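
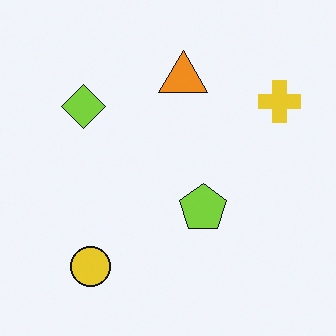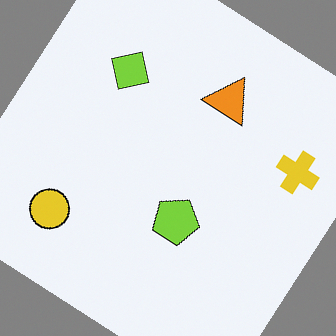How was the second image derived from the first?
It was rotated clockwise by a large amount — several tens of degrees.

Every shape is tilted by the same angle and the image corners show triangular fill wedges — a whole-image rotation by a non-right angle.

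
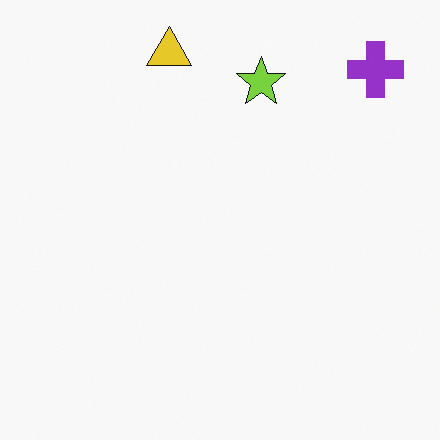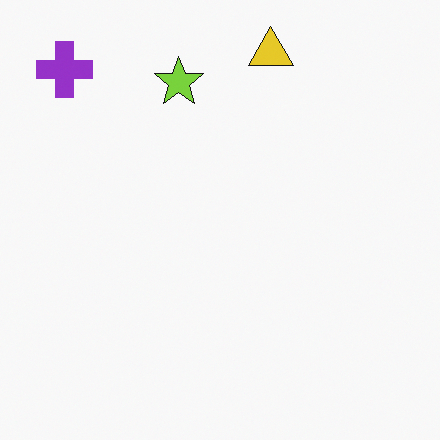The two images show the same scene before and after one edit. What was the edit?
This is the original image flipped horizontally (left ↔ right).

The purple cross is in the top-right of the first image and the top-left of the second — shapes on opposite sides of the vertical midline have swapped in a mirror flip.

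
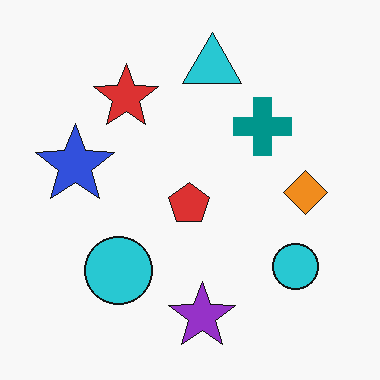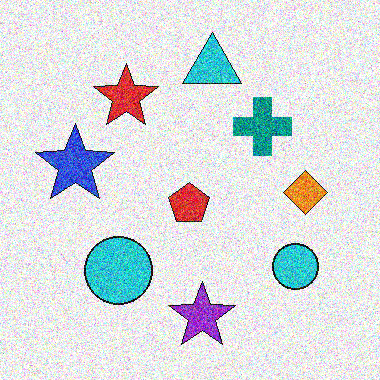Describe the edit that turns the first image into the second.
The second image is the first degraded with heavy additive noise.

Random speckle covers the whole image, including the flat background.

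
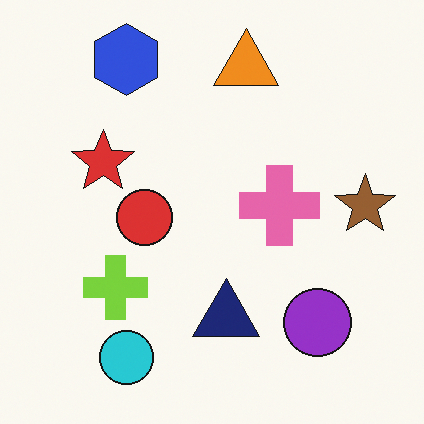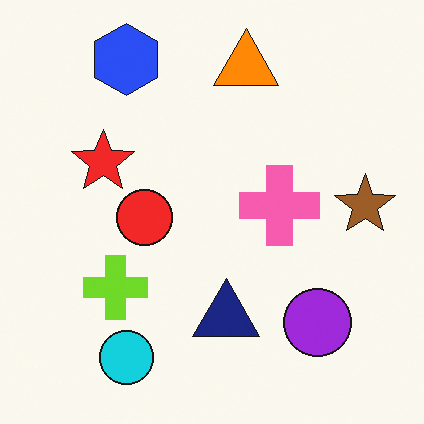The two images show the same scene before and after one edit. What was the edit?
It was slightly oversaturated.

All colors are more vivid — a global saturation change.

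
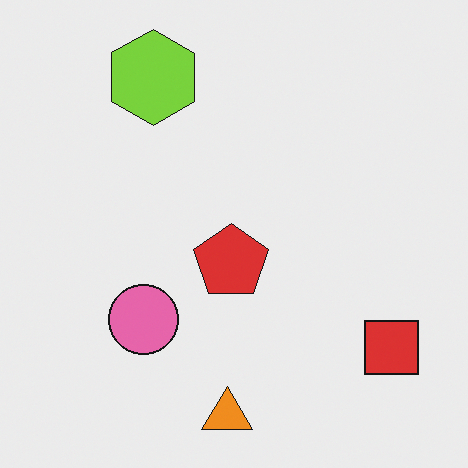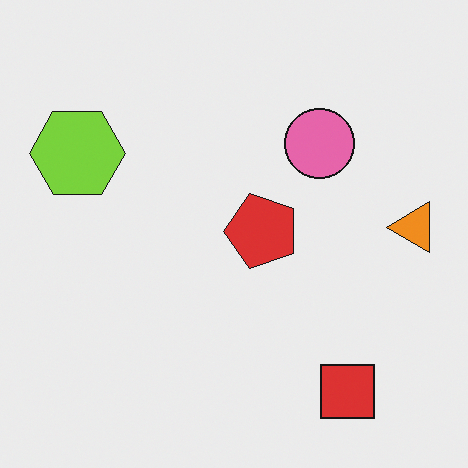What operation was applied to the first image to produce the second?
This is the original image transposed (reflected across the top-left ↔ bottom-right diagonal).

Shapes have swapped their row and column positions — what was in the top-right is now in the bottom-left — a diagonal reflection.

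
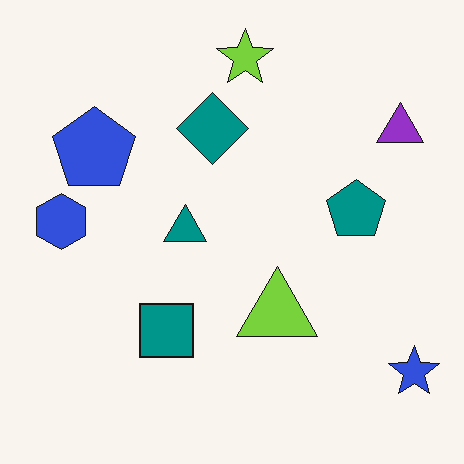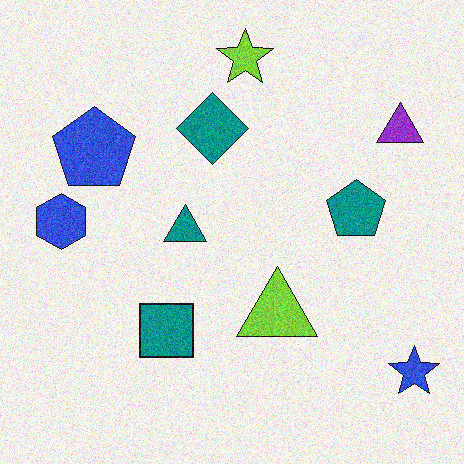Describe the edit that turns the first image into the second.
It was degraded with visible gaussian noise.

Random speckle covers the whole image, including the flat background.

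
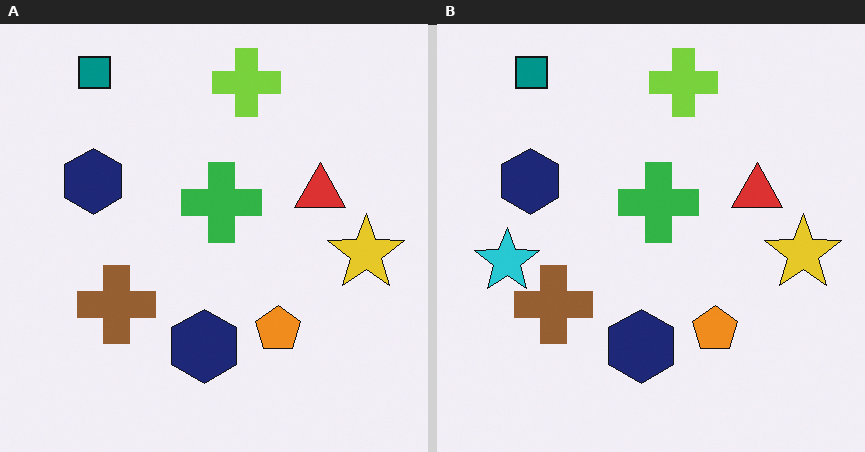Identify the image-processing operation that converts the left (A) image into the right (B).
The right (B) image is the left (A) overlaid with an additional cyan star.

A cyan star appears in the right (B) image that is absent from the left (A).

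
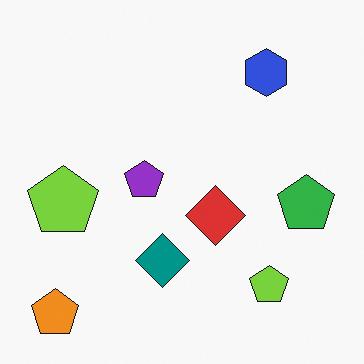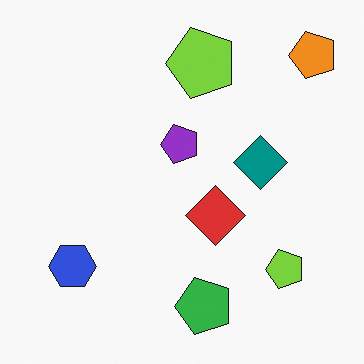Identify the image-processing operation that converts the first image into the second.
It was transposed (reflected across the top-left ↔ bottom-right diagonal).

Shapes have swapped their row and column positions — what was in the top-right is now in the bottom-left — a diagonal reflection.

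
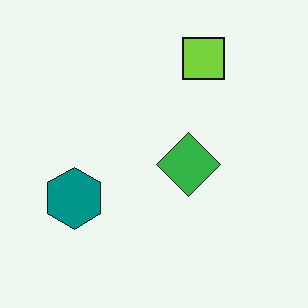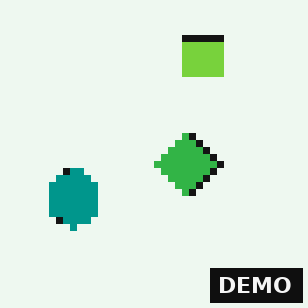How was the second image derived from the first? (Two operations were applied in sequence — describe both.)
It was moderately pixelated, then watermarked with the text "DEMO" in the lower-right corner.

Shapes are reduced to large square blocks; fine edges and outlines are lost — a downscale-then-upscale (mosaic) effect. A dark label reading "DEMO" appears in the lower-right corner.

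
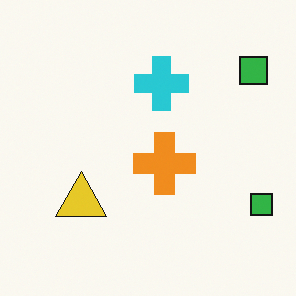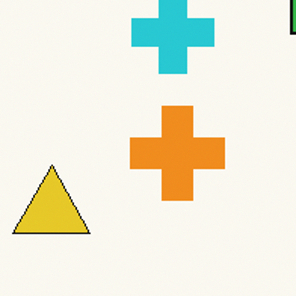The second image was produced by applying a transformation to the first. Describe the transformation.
The second image is the first cropped slightly and scaled back up.

The visible shapes are larger and the field of view is narrower; shapes near the original edges may be partly or wholly outside the frame — a crop-and-rescale.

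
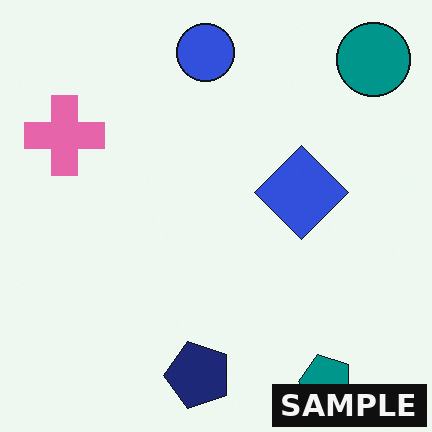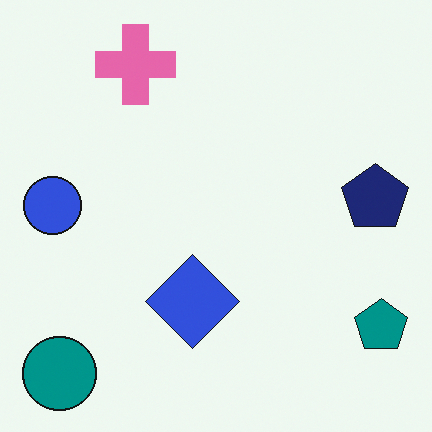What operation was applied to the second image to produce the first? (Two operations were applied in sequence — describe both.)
This is the original image transposed (reflected across the top-left ↔ bottom-right diagonal), then watermarked with the text "SAMPLE" in the lower-right corner.

Shapes have swapped their row and column positions — what was in the top-right is now in the bottom-left — a diagonal reflection. A dark label reading "SAMPLE" appears in the lower-right corner.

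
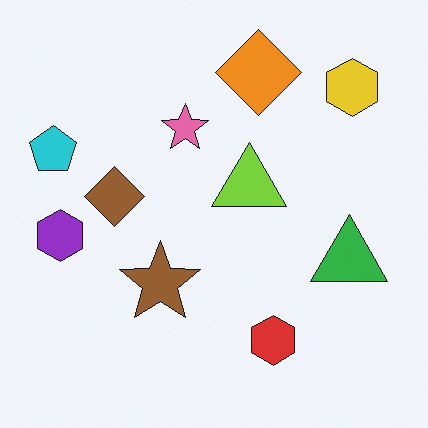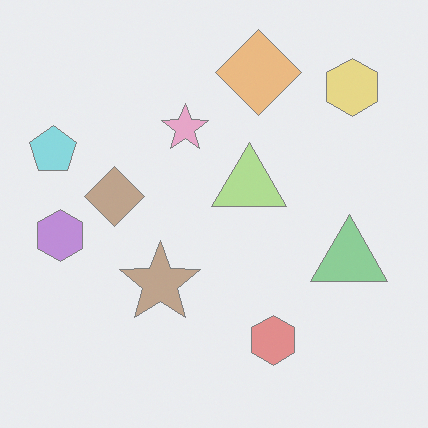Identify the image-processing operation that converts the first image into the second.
Given much lower contrast.

Tones are pushed toward mid-grey across the whole image — a global contrast change.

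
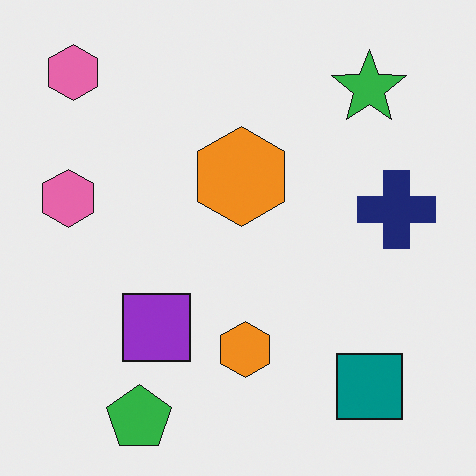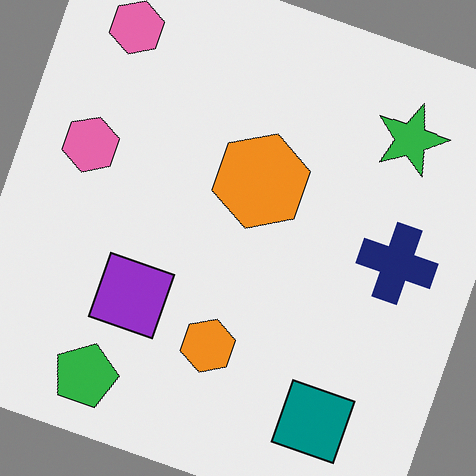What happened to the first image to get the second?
The image was rotated clockwise by a moderate amount.

Every shape is tilted by the same angle and the image corners show triangular fill wedges — a whole-image rotation by a non-right angle.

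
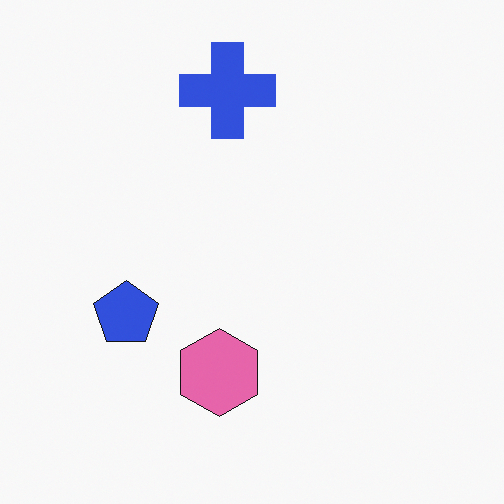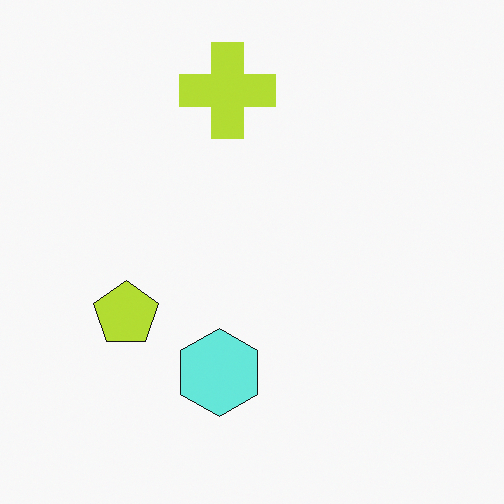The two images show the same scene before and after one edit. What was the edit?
The transformation is: hue-shifted through roughly half the color wheel.

Every shape's color has rotated by the same amount around the hue wheel — a uniform hue shift.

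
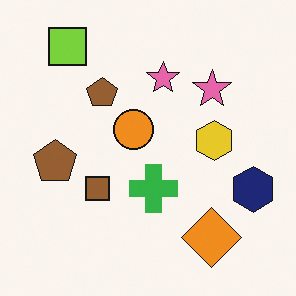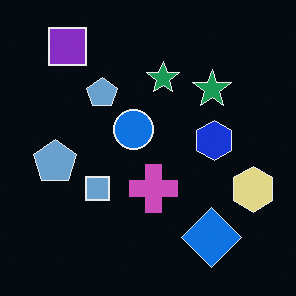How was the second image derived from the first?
The second image is the first color-inverted (negative).

The light background has become dark and every shape's color is its complement — a photographic negative.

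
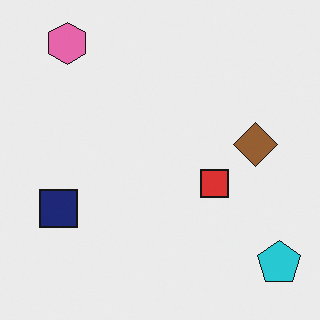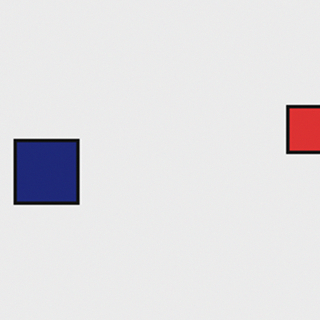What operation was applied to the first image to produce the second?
The image was cropped tightly and scaled back up.

The visible shapes are larger and the field of view is narrower; shapes near the original edges may be partly or wholly outside the frame — a crop-and-rescale.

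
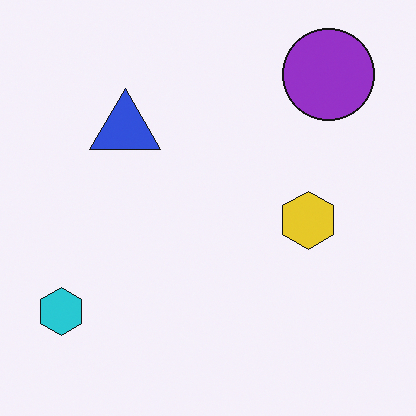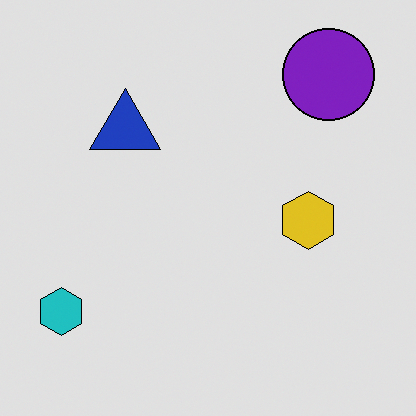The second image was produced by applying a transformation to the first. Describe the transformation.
The image was moderately posterized.

Each flat color has snapped to a coarser quantized level — most visibly, the near-white background has dropped to a flat grey.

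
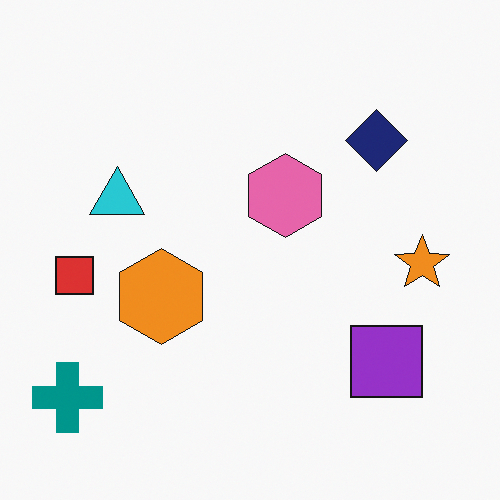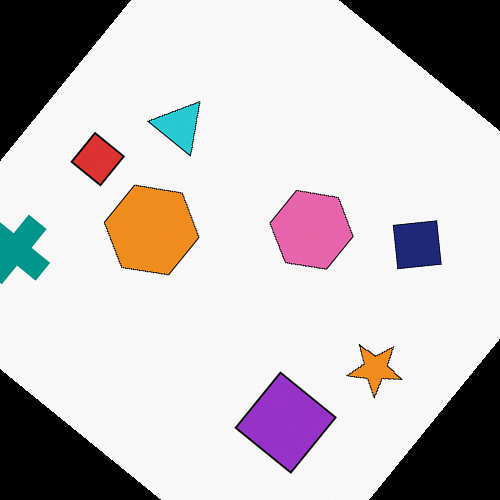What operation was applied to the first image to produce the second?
It was rotated clockwise by a large amount — several tens of degrees.

Every shape is tilted by the same angle and the image corners show triangular fill wedges — a whole-image rotation by a non-right angle.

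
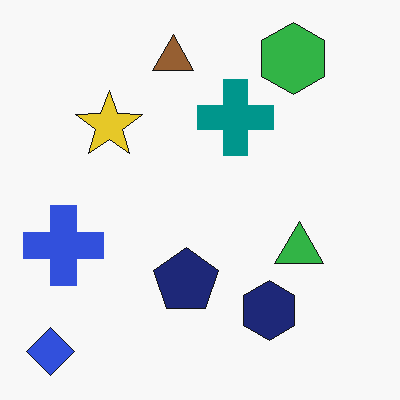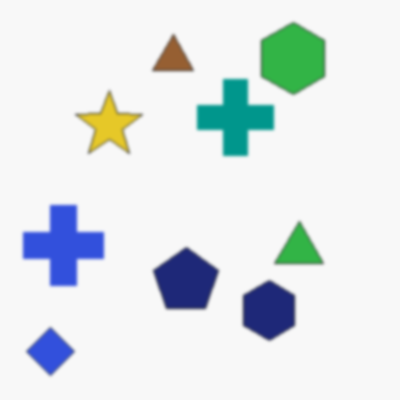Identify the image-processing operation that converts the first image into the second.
The transformation is: lightly blurred.

Shape edges and outlines are uniformly softened across the whole image.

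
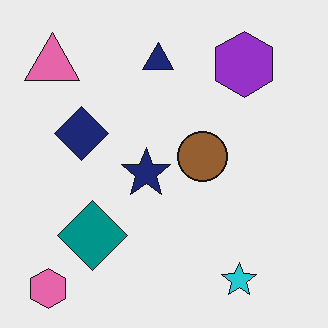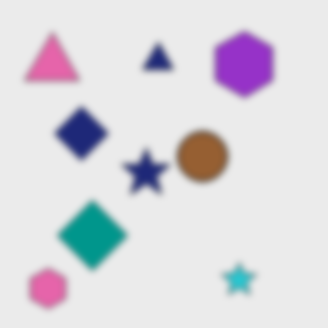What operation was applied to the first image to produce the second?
The transformation is: moderately blurred.

Shape edges and outlines are uniformly softened across the whole image.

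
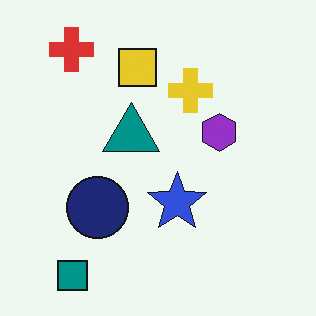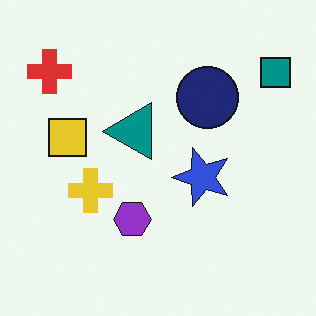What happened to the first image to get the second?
This is the original image transposed (reflected across the top-left ↔ bottom-right diagonal).

Shapes have swapped their row and column positions — what was in the top-right is now in the bottom-left — a diagonal reflection.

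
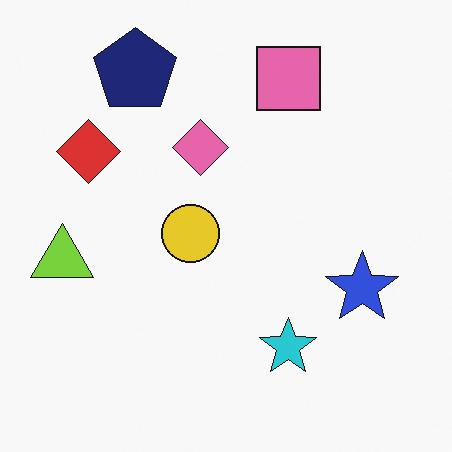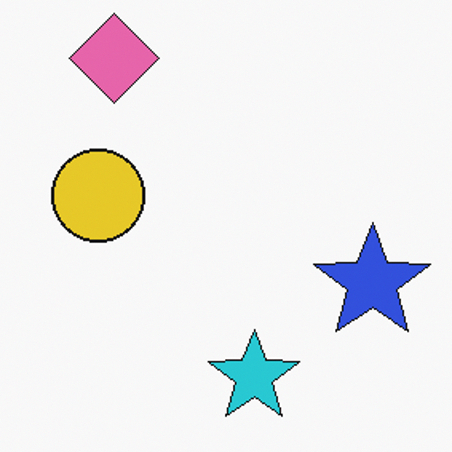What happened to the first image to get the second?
The transformation is: cropped slightly and scaled back up.

The visible shapes are larger and the field of view is narrower; shapes near the original edges may be partly or wholly outside the frame — a crop-and-rescale.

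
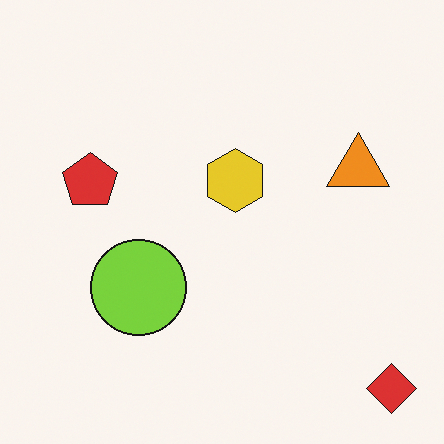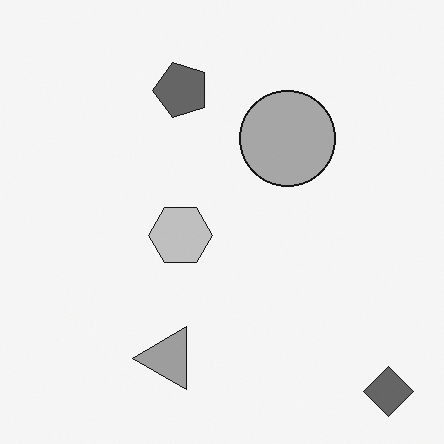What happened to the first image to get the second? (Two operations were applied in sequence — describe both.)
The transformation is: converted to grayscale, then transposed (reflected across the top-left ↔ bottom-right diagonal).

All color is removed — every shape is now a shade of grey. Shapes have swapped their row and column positions — what was in the top-right is now in the bottom-left — a diagonal reflection.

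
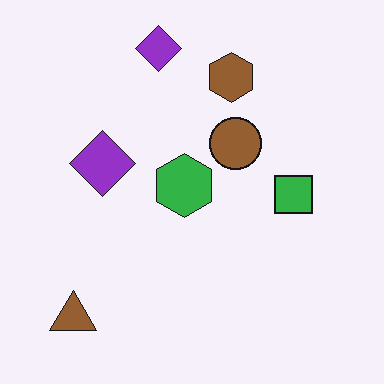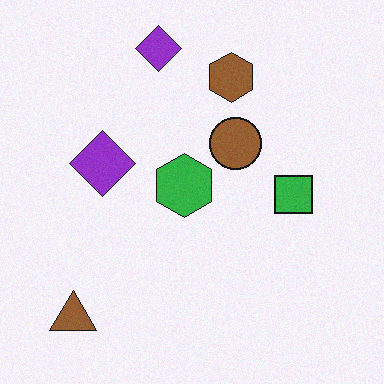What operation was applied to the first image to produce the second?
This is the original image degraded with a light layer of grain.

Random speckle covers the whole image, including the flat background.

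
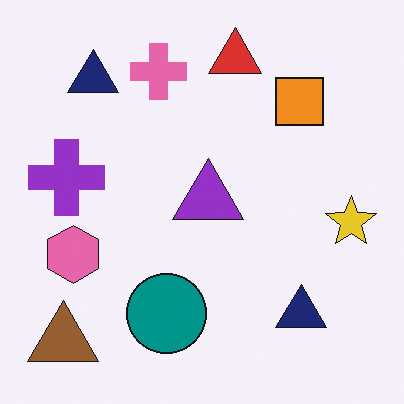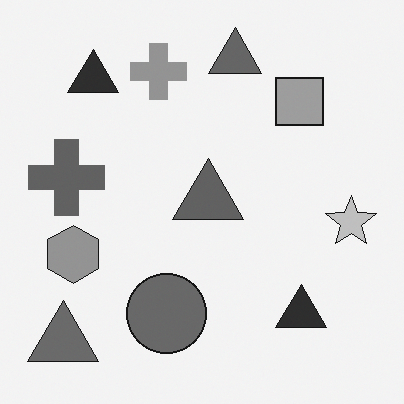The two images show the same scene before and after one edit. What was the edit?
This is the original image converted to grayscale.

All color is removed — every shape is now a shade of grey.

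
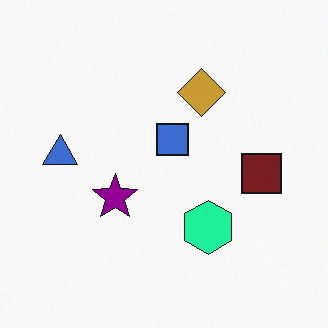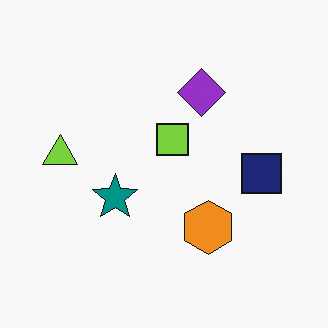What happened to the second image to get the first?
It was hue-shifted by a moderate amount.

Every shape's color has rotated by the same amount around the hue wheel — a uniform hue shift.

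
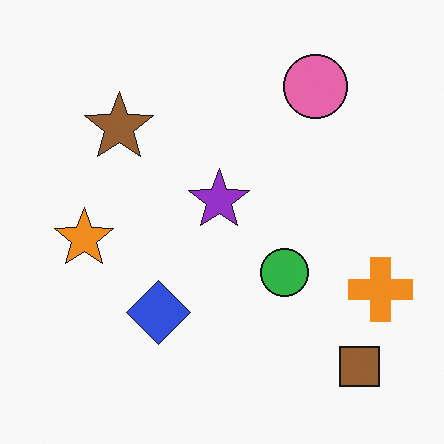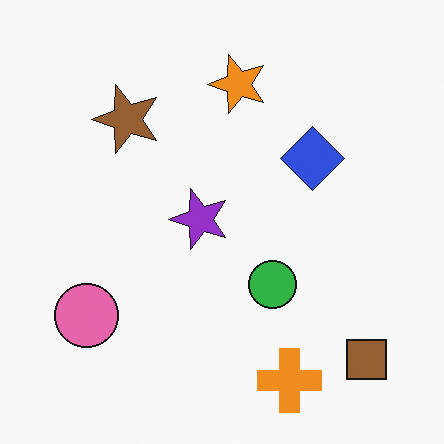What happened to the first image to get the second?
The transformation is: transposed (reflected across the top-left ↔ bottom-right diagonal).

Shapes have swapped their row and column positions — what was in the top-right is now in the bottom-left — a diagonal reflection.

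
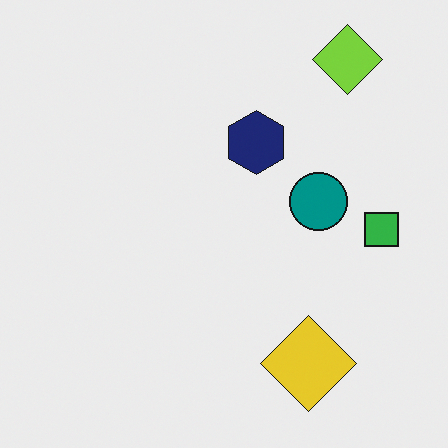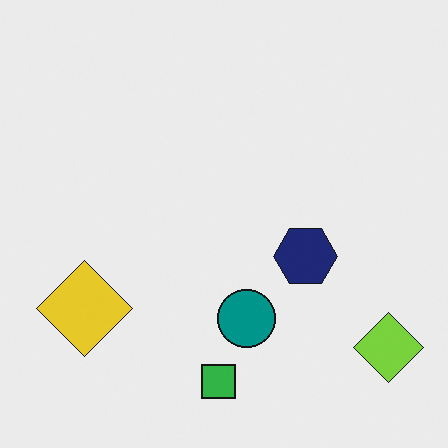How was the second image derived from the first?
Rotated 90° clockwise.

The lime diamond sits in the top-right of the first image and the bottom-right of the second — consistent with a whole-image 90° clockwise rotation.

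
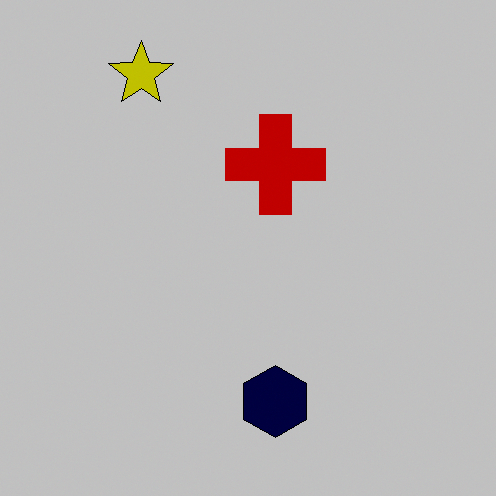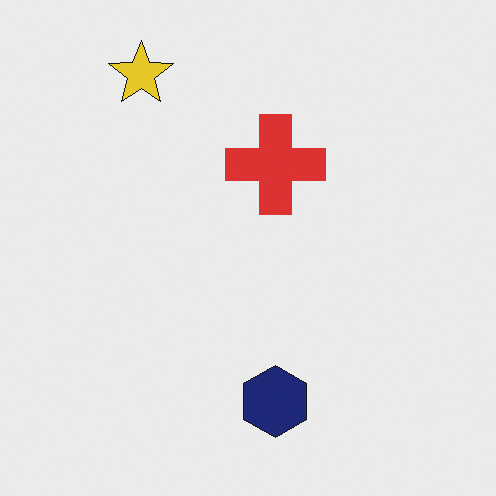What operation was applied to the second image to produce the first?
It was aggressively posterized.

Each flat color has snapped to a coarser quantized level — most visibly, the near-white background has dropped to a flat grey.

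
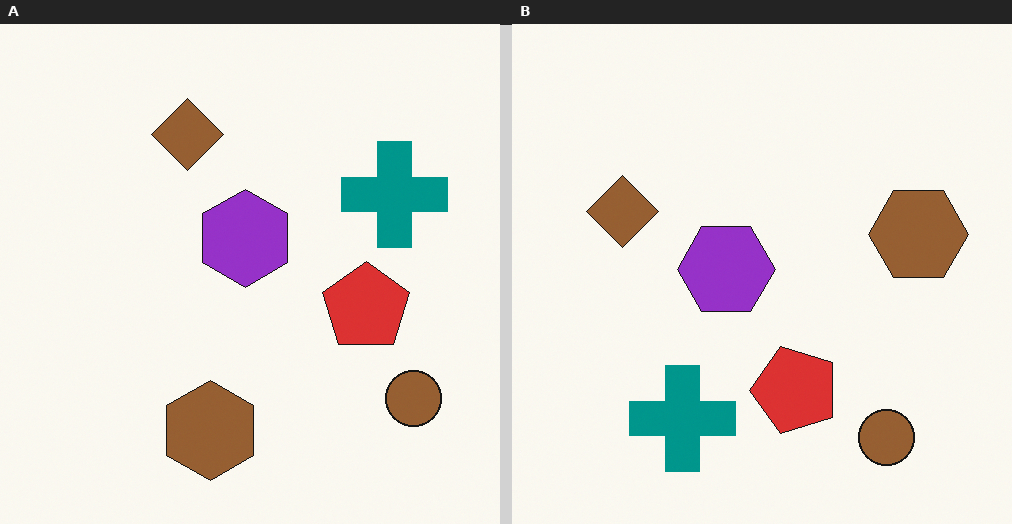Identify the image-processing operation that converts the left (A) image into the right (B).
This is the original image transposed (reflected across the top-left ↔ bottom-right diagonal).

Shapes have swapped their row and column positions — what was in the top-right is now in the bottom-left — a diagonal reflection.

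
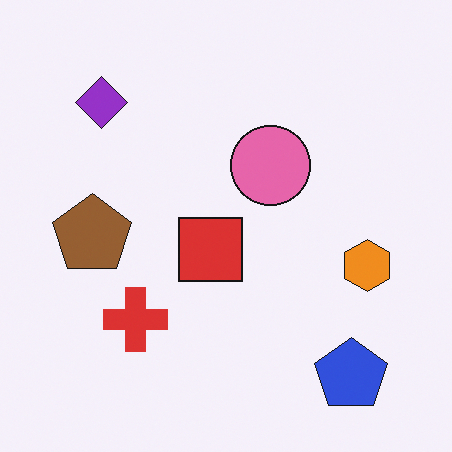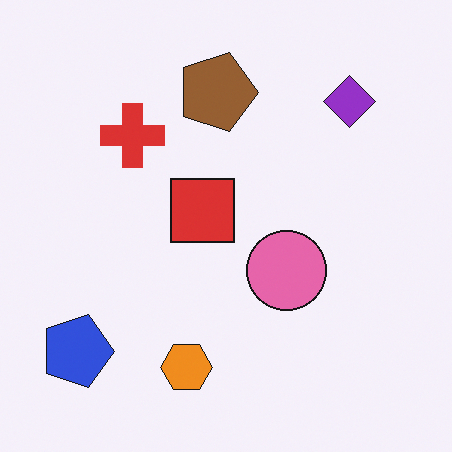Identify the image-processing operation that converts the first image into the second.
The image was rotated 90° clockwise.

The blue pentagon sits in the bottom-right of the first image and the bottom-left of the second — consistent with a whole-image 90° clockwise rotation.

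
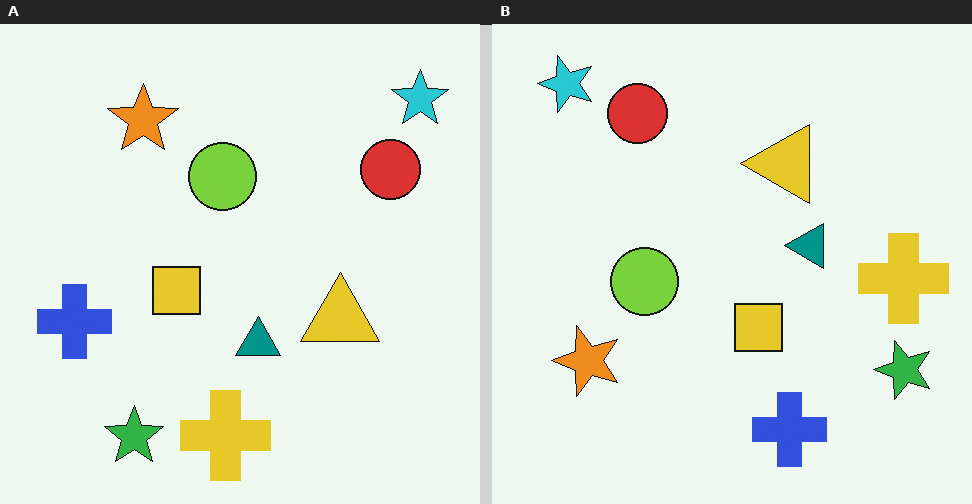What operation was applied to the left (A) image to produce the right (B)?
Rotated 90° counter-clockwise.

The cyan star sits in the top-right of the left (A) image and the top-left of the right (B) — consistent with a whole-image 90° counter-clockwise rotation.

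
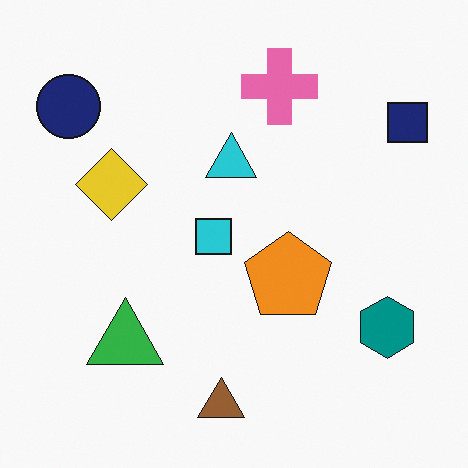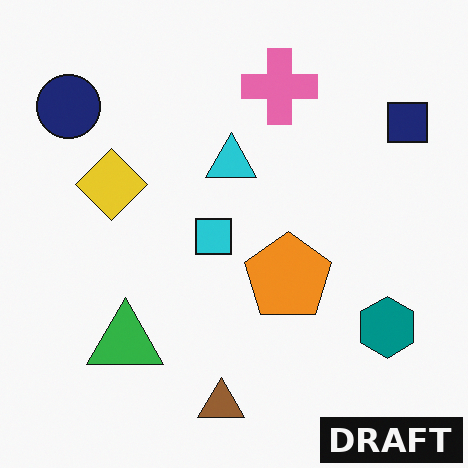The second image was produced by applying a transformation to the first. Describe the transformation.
The second image is the first watermarked with the text "DRAFT" in the lower-right corner.

A dark label reading "DRAFT" appears in the lower-right corner.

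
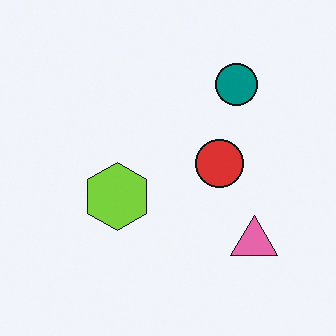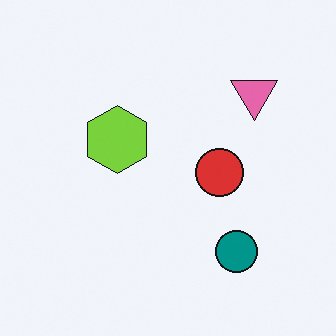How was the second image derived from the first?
The image was flipped vertically (top ↔ bottom).

The teal circle is in the top-right of the first image and the bottom-right of the second — shapes on opposite sides of the horizontal midline have swapped in a mirror flip.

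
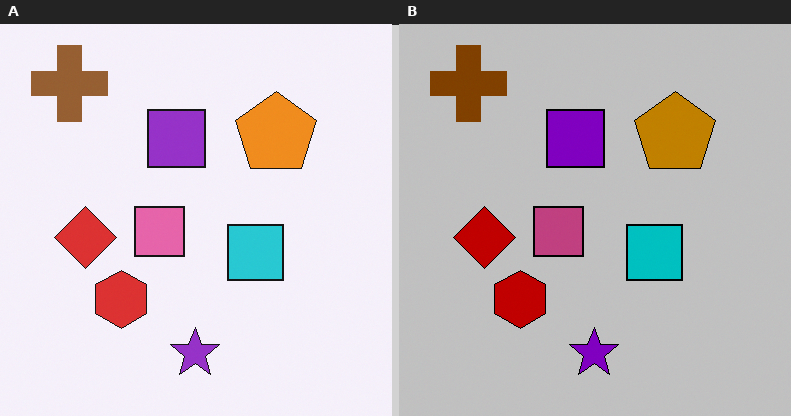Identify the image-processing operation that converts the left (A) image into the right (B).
The image was heavily posterized to just a handful of flat colors.

Each flat color has snapped to a coarser quantized level — most visibly, the near-white background has dropped to a flat grey.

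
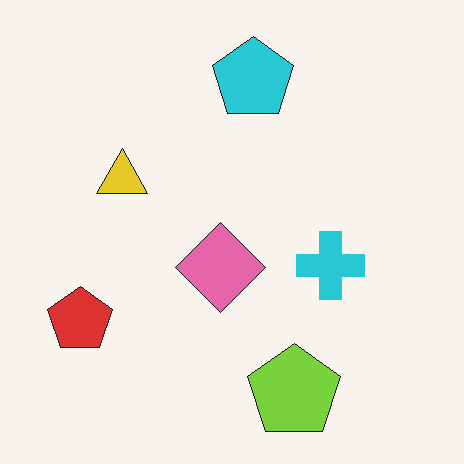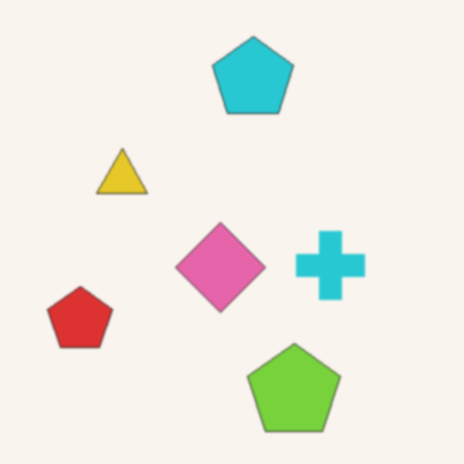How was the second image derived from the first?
The transformation is: lightly blurred.

Shape edges and outlines are uniformly softened across the whole image.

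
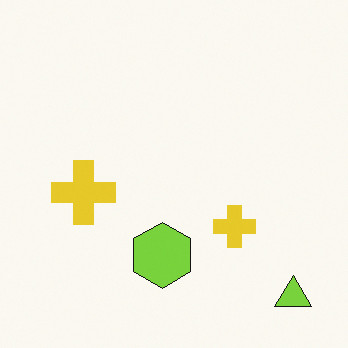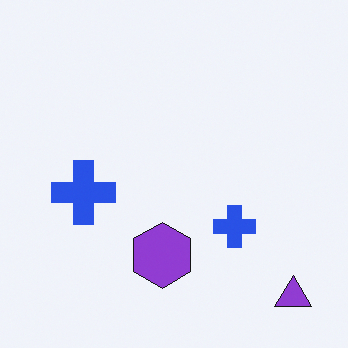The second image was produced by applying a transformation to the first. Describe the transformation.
The transformation is: hue-shifted by a large amount.

Every shape's color has rotated by the same amount around the hue wheel — a uniform hue shift.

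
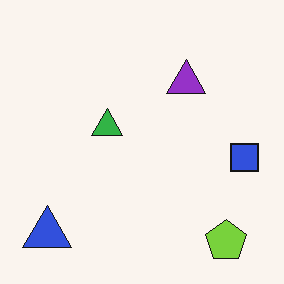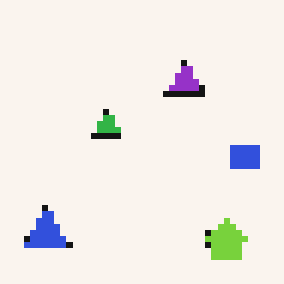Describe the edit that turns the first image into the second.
The second image is the first pixelated into visible square blocks.

Shapes are reduced to large square blocks; fine edges and outlines are lost — a downscale-then-upscale (mosaic) effect.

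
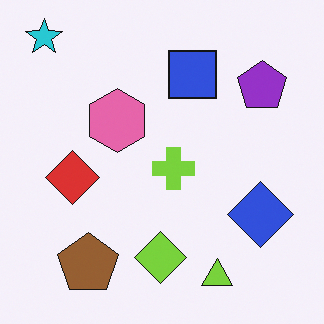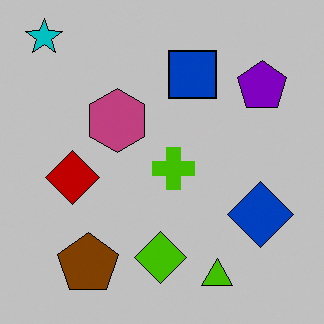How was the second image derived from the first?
It was aggressively posterized.

Each flat color has snapped to a coarser quantized level — most visibly, the near-white background has dropped to a flat grey.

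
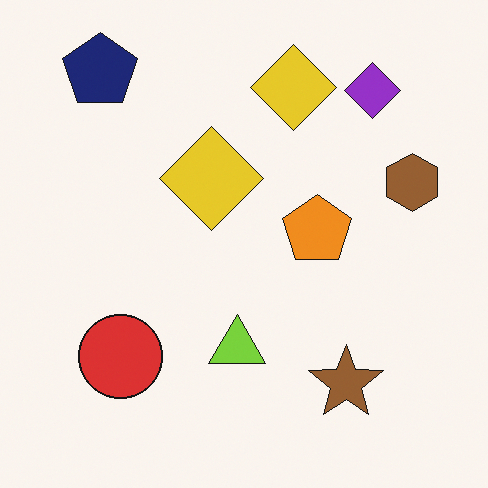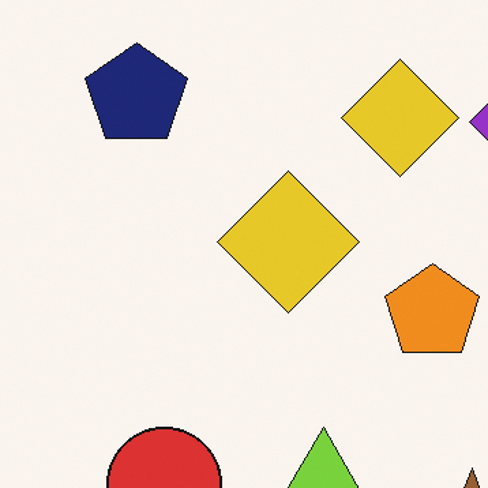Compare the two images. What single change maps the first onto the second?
Cropped slightly and scaled back up.

The visible shapes are larger and the field of view is narrower; shapes near the original edges may be partly or wholly outside the frame — a crop-and-rescale.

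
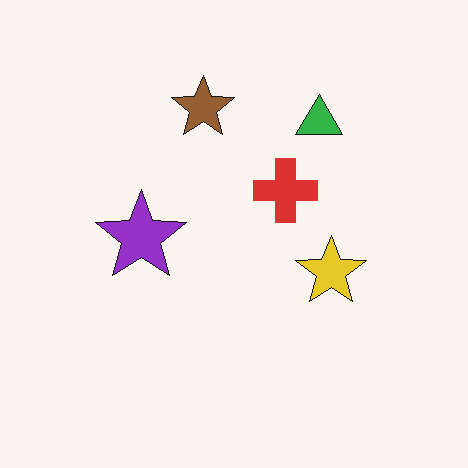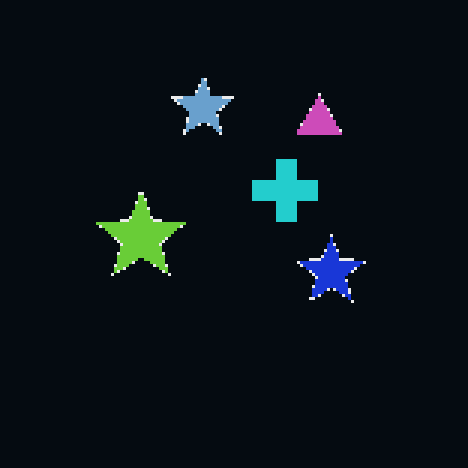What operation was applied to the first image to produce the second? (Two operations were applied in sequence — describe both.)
The second image is the first color-inverted (negative), then lightly pixelated (a mild mosaic effect).

The light background has become dark and every shape's color is its complement — a photographic negative. Shapes are reduced to large square blocks; fine edges and outlines are lost — a downscale-then-upscale (mosaic) effect.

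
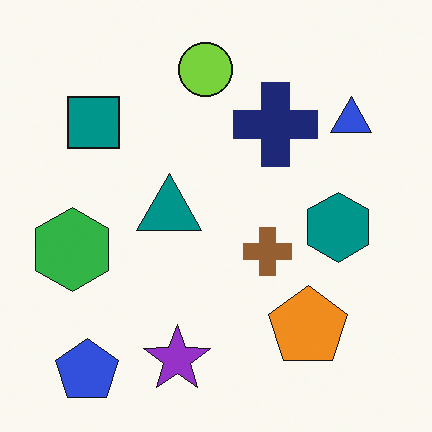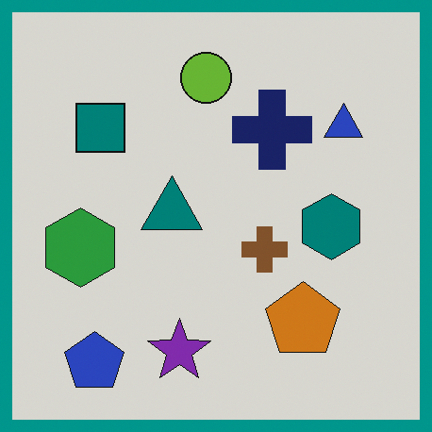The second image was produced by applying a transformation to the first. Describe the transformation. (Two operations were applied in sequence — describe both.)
It was slightly darkened, then framed with a teal border.

Every pixel — background and shapes alike — is uniformly darkened. A solid teal frame runs around the edge of the second image, with the content slightly shrunk inside it.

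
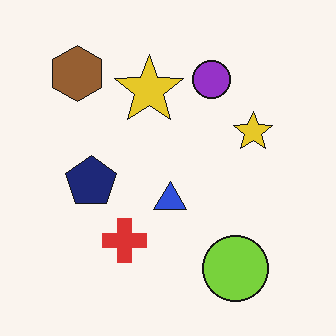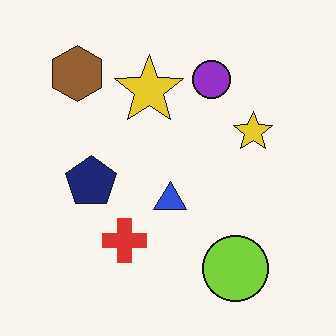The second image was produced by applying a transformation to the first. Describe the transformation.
The image was given moderate JPEG compression.

Blocky 8×8 compression artifacts appear around shape edges and the flat background shows ringing — characteristic JPEG degradation.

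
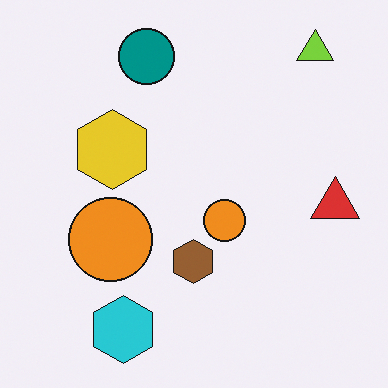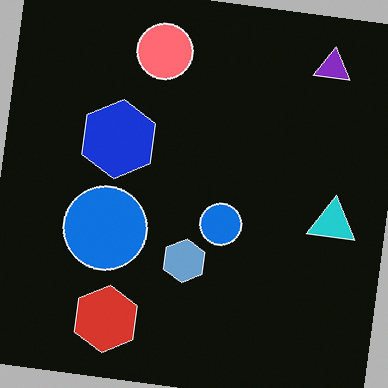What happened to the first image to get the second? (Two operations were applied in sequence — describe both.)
The transformation is: color-inverted (negative), then rotated clockwise by a slight angle.

The light background has become dark and every shape's color is its complement — a photographic negative. Every shape is tilted by the same angle and the image corners show triangular fill wedges — a whole-image rotation by a non-right angle.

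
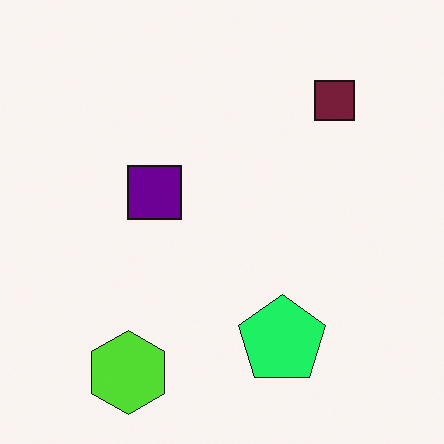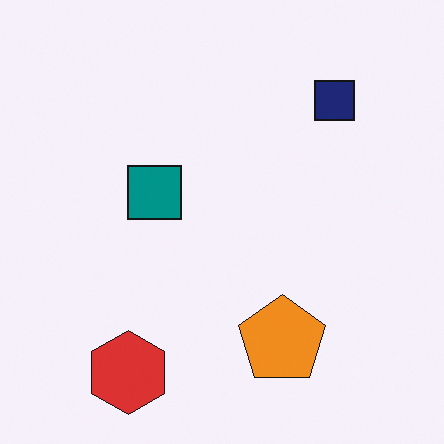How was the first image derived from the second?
The transformation is: hue-shifted noticeably.

Every shape's color has rotated by the same amount around the hue wheel — a uniform hue shift.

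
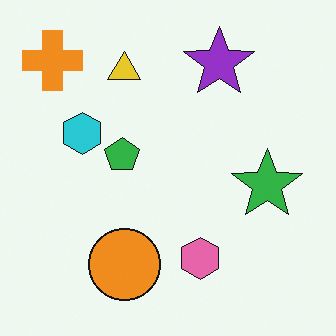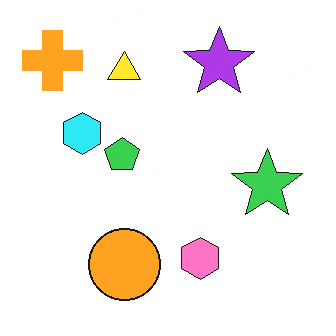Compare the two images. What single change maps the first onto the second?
This is the original image slightly brightened.

Every pixel — background and shapes alike — is uniformly brightened.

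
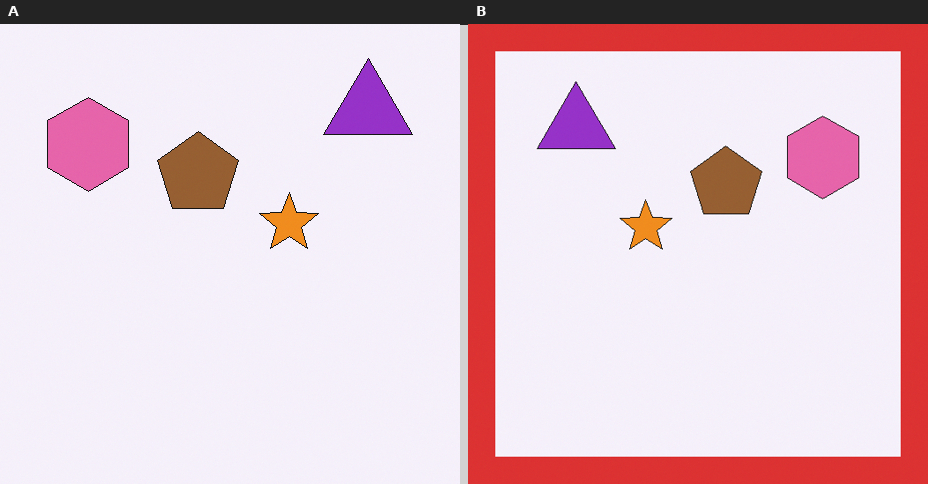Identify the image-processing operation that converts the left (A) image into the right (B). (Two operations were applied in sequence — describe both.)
The right (B) image is the left (A) flipped horizontally (left ↔ right), then framed with a red border.

The pink hexagon is in the top-left of the left (A) image and the top-right of the right (B) — shapes on opposite sides of the vertical midline have swapped in a mirror flip. A solid red frame runs around the edge of the right (B) image, with the content slightly shrunk inside it.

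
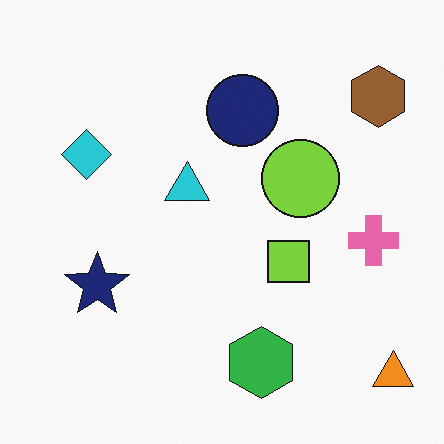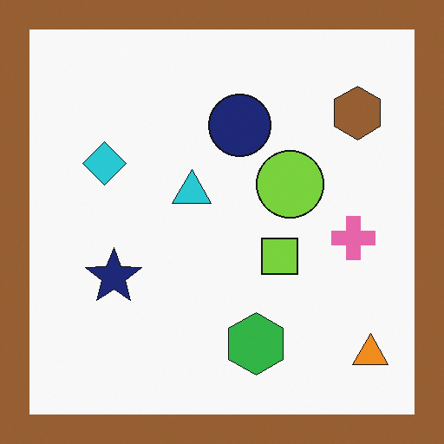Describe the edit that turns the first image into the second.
It was framed with a brown border.

A solid brown frame runs around the edge of the second image, with the content slightly shrunk inside it.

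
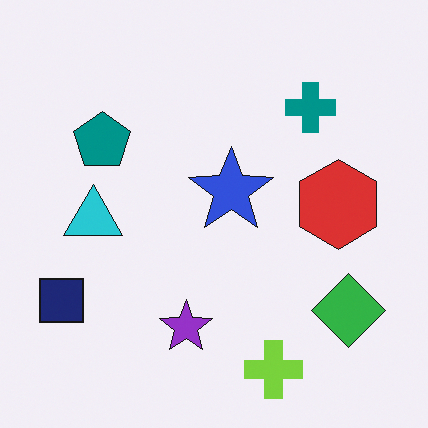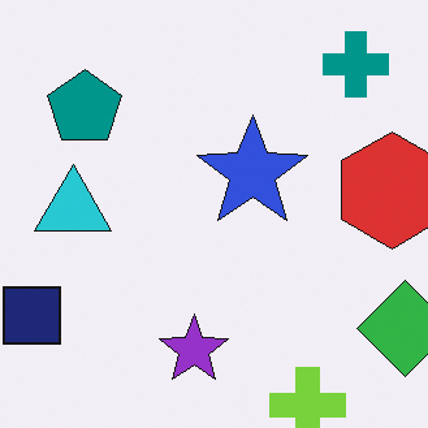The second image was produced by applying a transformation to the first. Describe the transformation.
This is the original image cropped to a modestly smaller region and rescaled.

The visible shapes are larger and the field of view is narrower; shapes near the original edges may be partly or wholly outside the frame — a crop-and-rescale.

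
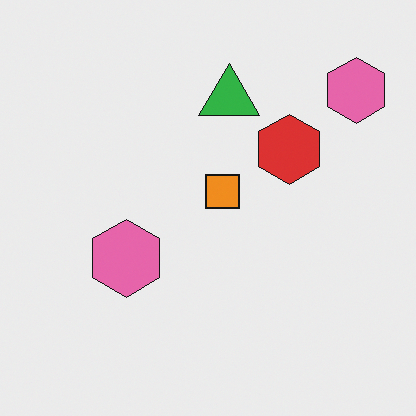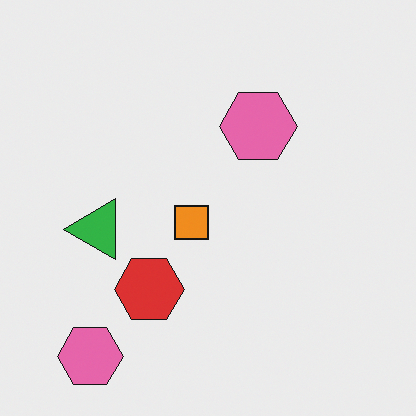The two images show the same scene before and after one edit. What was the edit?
Transposed (reflected across the top-left ↔ bottom-right diagonal).

Shapes have swapped their row and column positions — what was in the top-right is now in the bottom-left — a diagonal reflection.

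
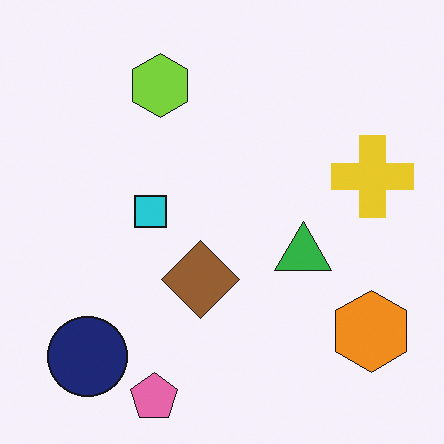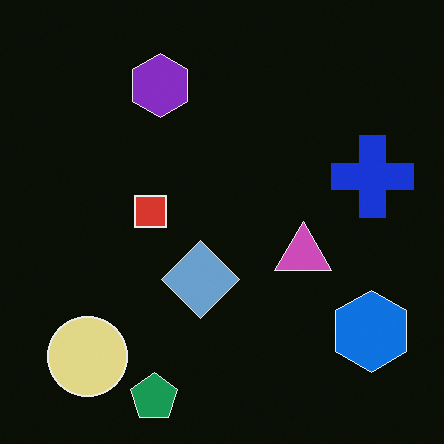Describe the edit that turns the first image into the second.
The image was color-inverted (negative).

The light background has become dark and every shape's color is its complement — a photographic negative.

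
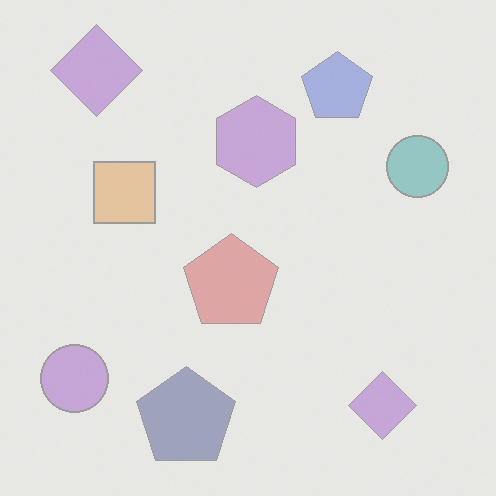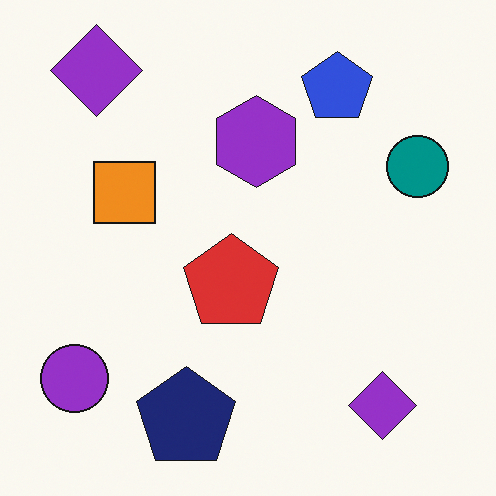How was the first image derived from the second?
The image was washed out (contrast reduced).

Tones are pushed toward mid-grey across the whole image — a global contrast change.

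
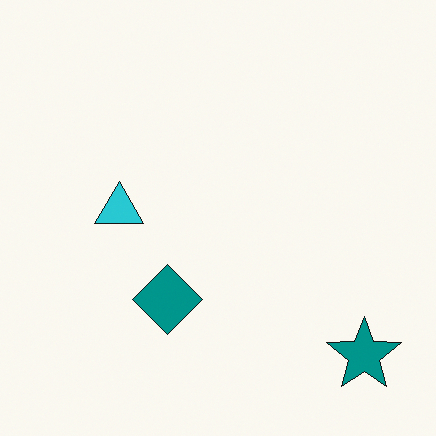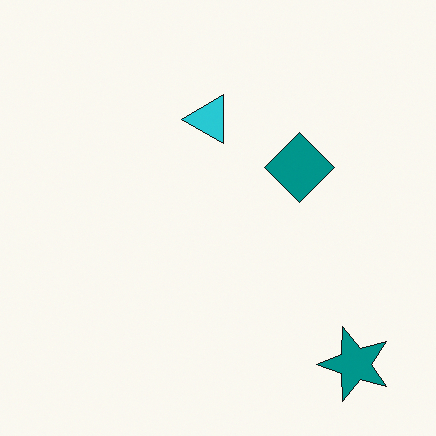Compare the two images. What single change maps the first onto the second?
Transposed (reflected across the top-left ↔ bottom-right diagonal).

Shapes have swapped their row and column positions — what was in the top-right is now in the bottom-left — a diagonal reflection.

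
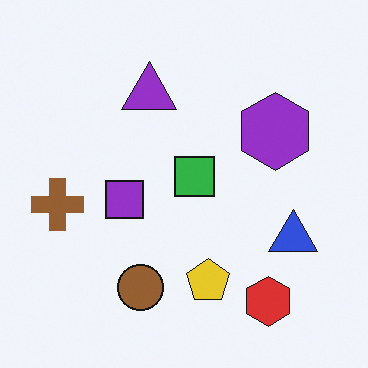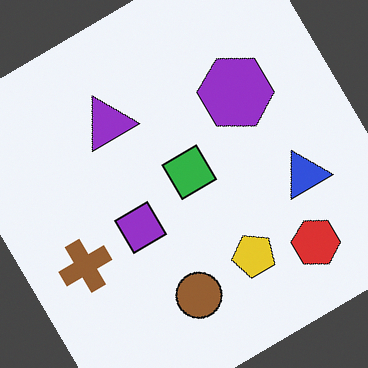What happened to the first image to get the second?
This is the original image rotated counter-clockwise by a large amount — several tens of degrees.

Every shape is tilted by the same angle and the image corners show triangular fill wedges — a whole-image rotation by a non-right angle.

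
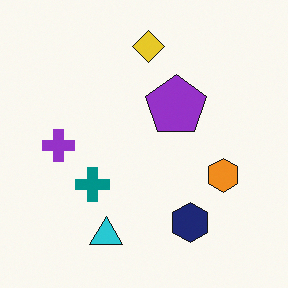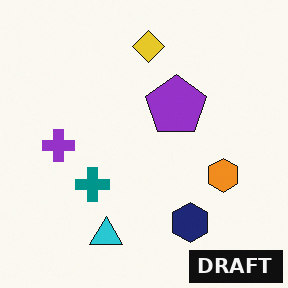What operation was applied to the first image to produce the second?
This is the original image watermarked with the text "DRAFT" in the lower-right corner.

A dark label reading "DRAFT" appears in the lower-right corner.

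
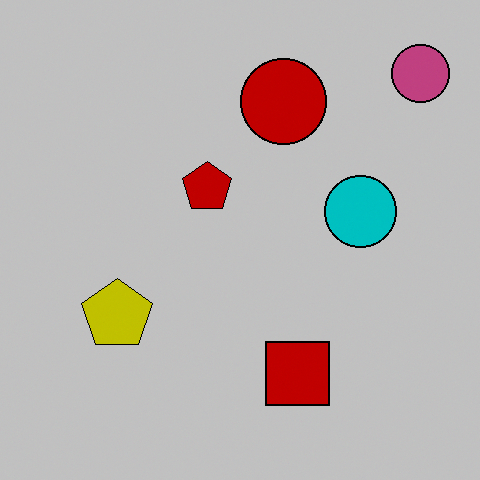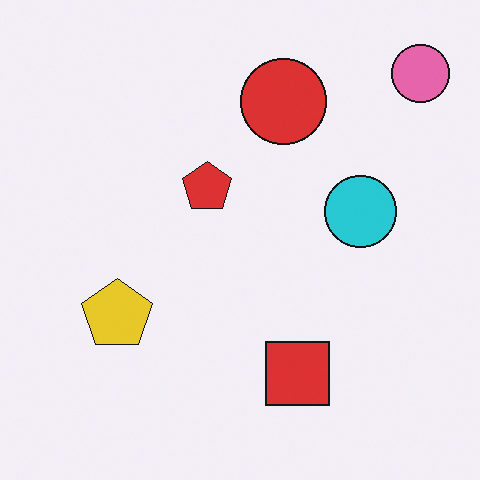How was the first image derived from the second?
Aggressively posterized.

Each flat color has snapped to a coarser quantized level — most visibly, the near-white background has dropped to a flat grey.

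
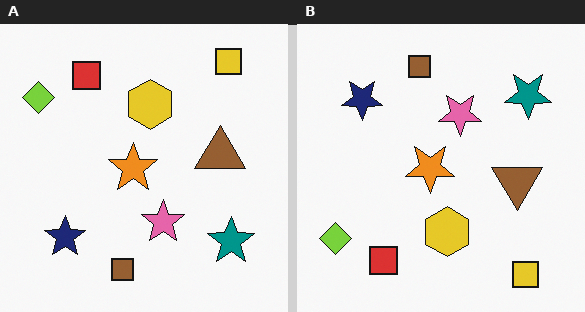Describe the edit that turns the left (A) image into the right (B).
Flipped vertically (top ↔ bottom).

The yellow square is in the top-right of the left (A) image and the bottom-right of the right (B) — shapes on opposite sides of the horizontal midline have swapped in a mirror flip.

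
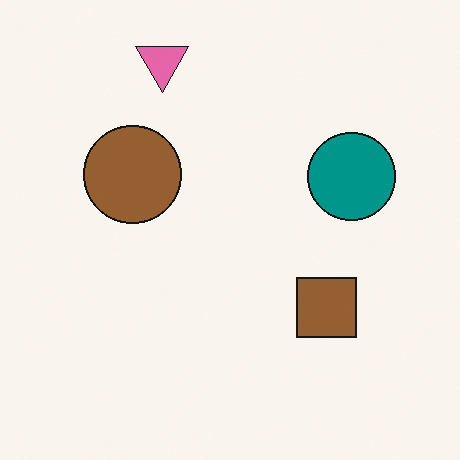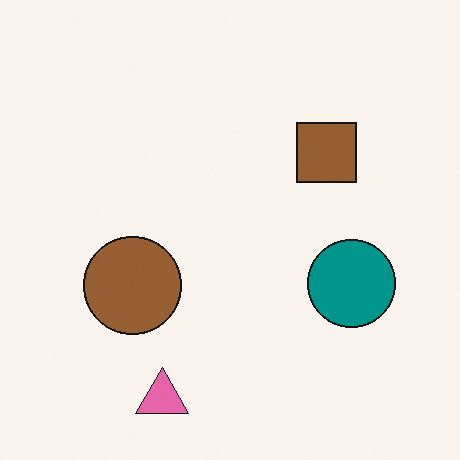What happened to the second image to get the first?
Flipped vertically (top ↔ bottom).

The pink triangle is in the bottom of the second image and the top of the first — shapes on opposite sides of the horizontal midline have swapped in a mirror flip.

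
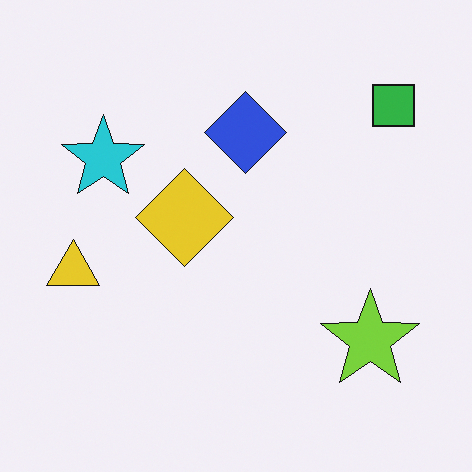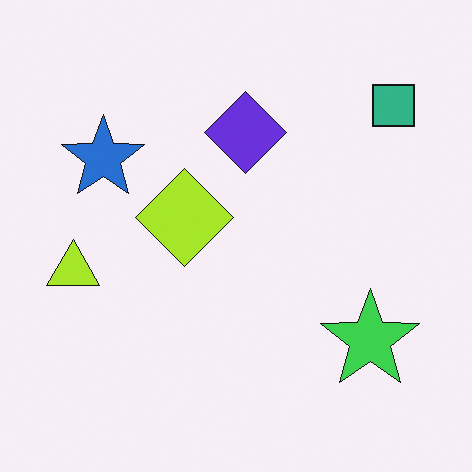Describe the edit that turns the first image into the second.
This is the original image hue-shifted slightly.

Every shape's color has rotated by the same amount around the hue wheel — a uniform hue shift.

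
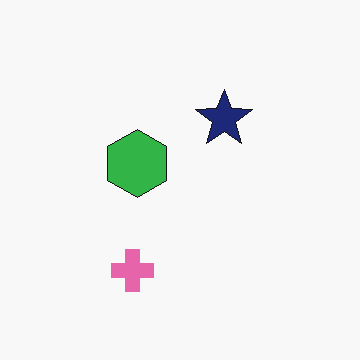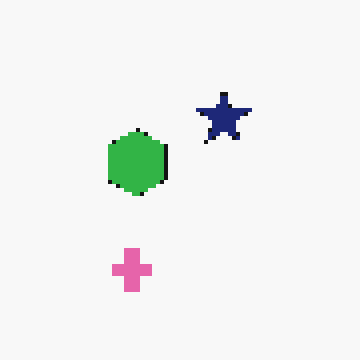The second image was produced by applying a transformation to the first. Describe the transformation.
The image was lightly pixelated (a mild mosaic effect).

Shapes are reduced to large square blocks; fine edges and outlines are lost — a downscale-then-upscale (mosaic) effect.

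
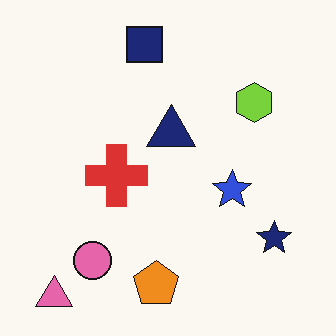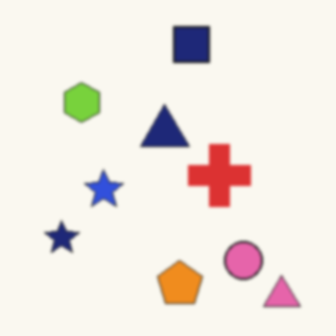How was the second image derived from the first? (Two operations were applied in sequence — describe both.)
Slightly softened, then flipped horizontally (left ↔ right).

Shape edges and outlines are uniformly softened across the whole image. The pink triangle is in the bottom-left of the first image and the bottom-right of the second — shapes on opposite sides of the vertical midline have swapped in a mirror flip.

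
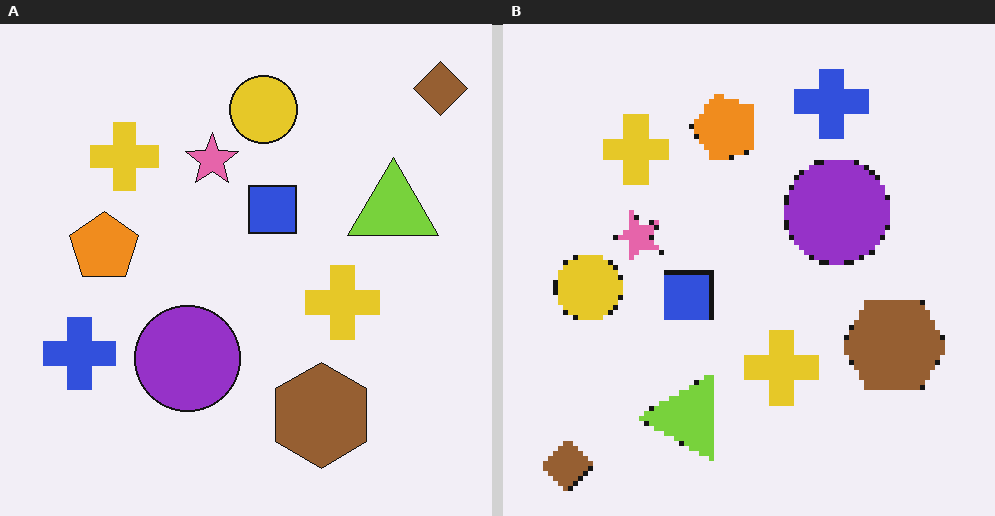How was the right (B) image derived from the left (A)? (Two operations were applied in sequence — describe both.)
The right (B) image is the left (A) transposed (reflected across the top-left ↔ bottom-right diagonal), then mildly pixelated.

Shapes have swapped their row and column positions — what was in the top-right is now in the bottom-left — a diagonal reflection. Shapes are reduced to large square blocks; fine edges and outlines are lost — a downscale-then-upscale (mosaic) effect.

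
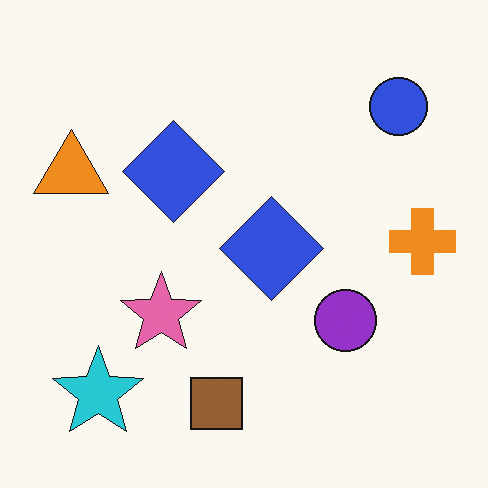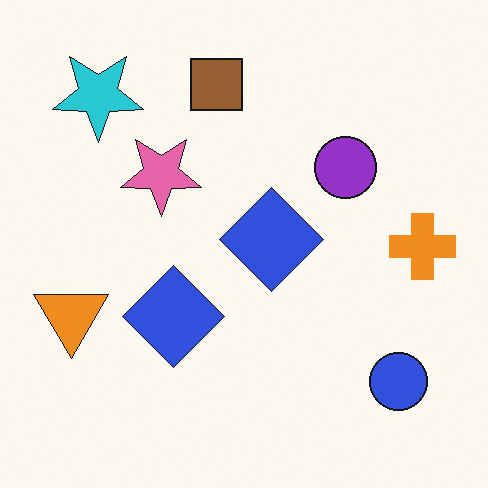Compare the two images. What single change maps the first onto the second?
The transformation is: flipped vertically (top ↔ bottom).

The brown square is in the bottom of the first image and the top of the second — shapes on opposite sides of the horizontal midline have swapped in a mirror flip.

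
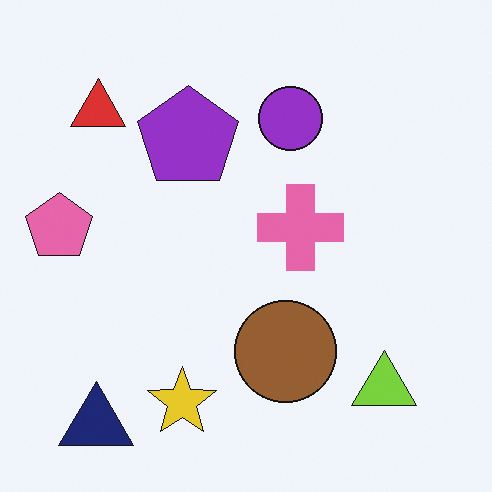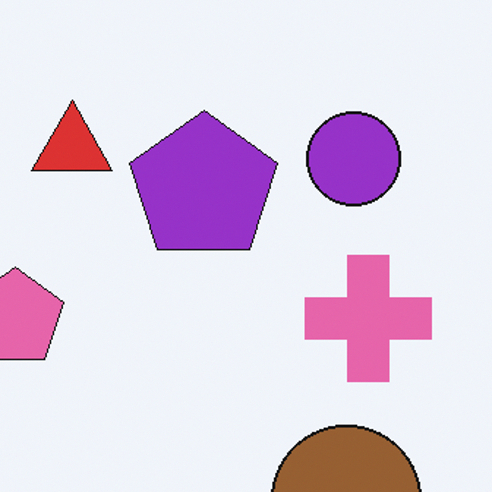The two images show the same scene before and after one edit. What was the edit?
The transformation is: cropped to a modestly smaller region and rescaled.

The visible shapes are larger and the field of view is narrower; shapes near the original edges may be partly or wholly outside the frame — a crop-and-rescale.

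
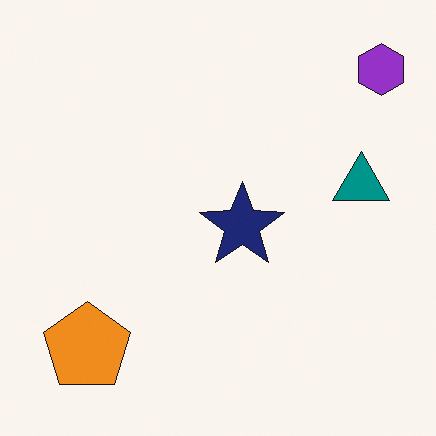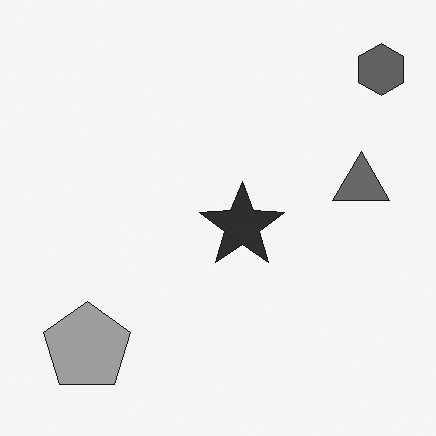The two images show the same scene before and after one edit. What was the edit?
The second image is the first converted to grayscale.

All color is removed — every shape is now a shade of grey.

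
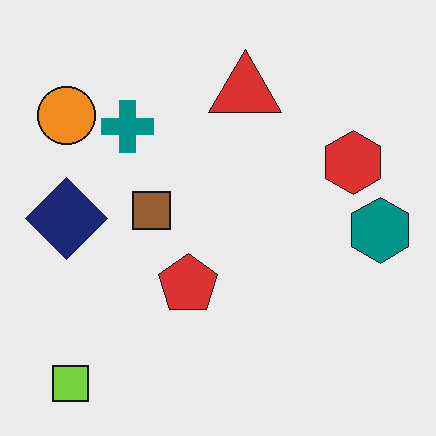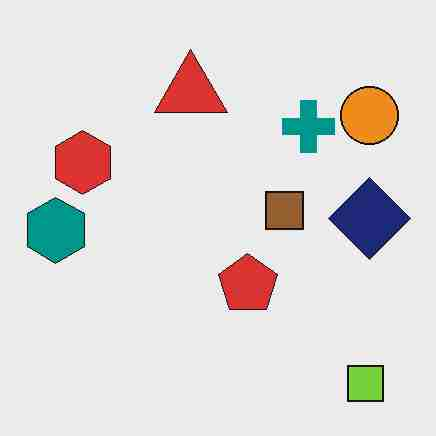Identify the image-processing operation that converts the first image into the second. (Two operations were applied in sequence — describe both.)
The second image is the first flipped horizontally (left ↔ right), then heavily JPEG-compressed with obvious blocking artifacts.

The teal hexagon is in the right of the first image and the left of the second — shapes on opposite sides of the vertical midline have swapped in a mirror flip. Blocky 8×8 compression artifacts appear around shape edges and the flat background shows ringing — characteristic JPEG degradation.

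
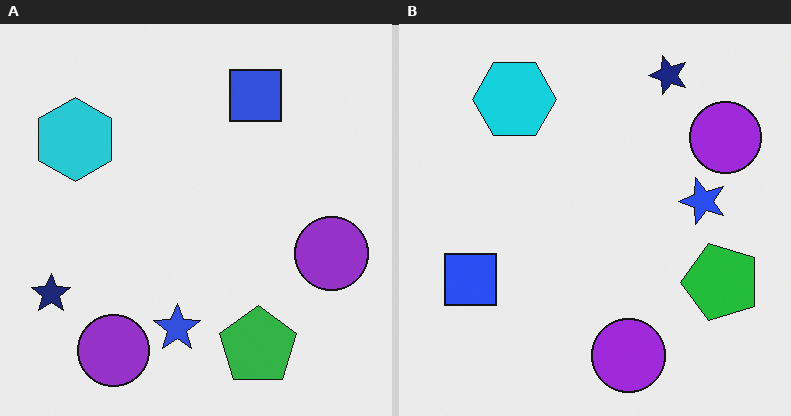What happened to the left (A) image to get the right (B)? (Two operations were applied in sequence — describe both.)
The transformation is: transposed (reflected across the top-left ↔ bottom-right diagonal), then slightly oversaturated.

Shapes have swapped their row and column positions — what was in the top-right is now in the bottom-left — a diagonal reflection. All colors are more vivid — a global saturation change.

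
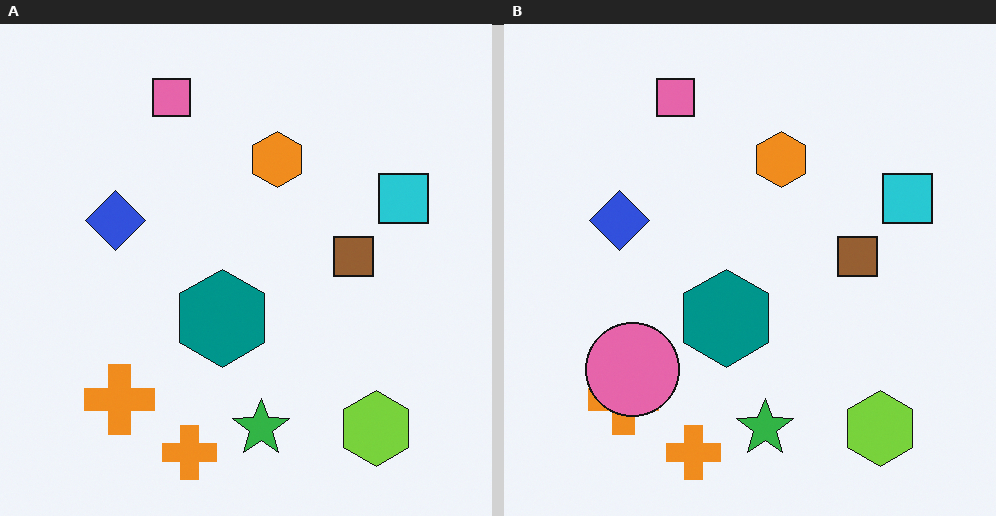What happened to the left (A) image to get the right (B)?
It was overlaid with an additional pink circle.

A pink circle appears in the right (B) image that is absent from the left (A).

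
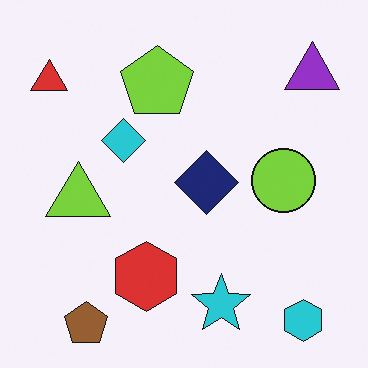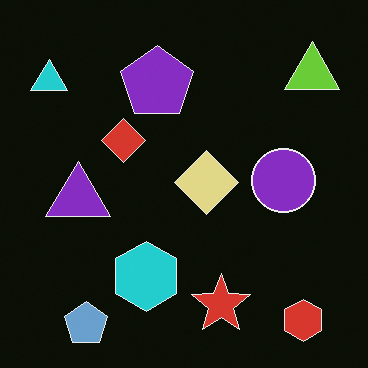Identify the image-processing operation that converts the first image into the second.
It was color-inverted (negative).

The light background has become dark and every shape's color is its complement — a photographic negative.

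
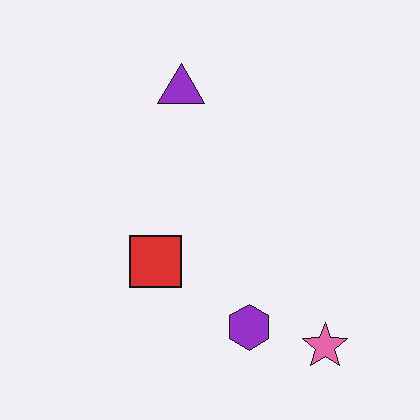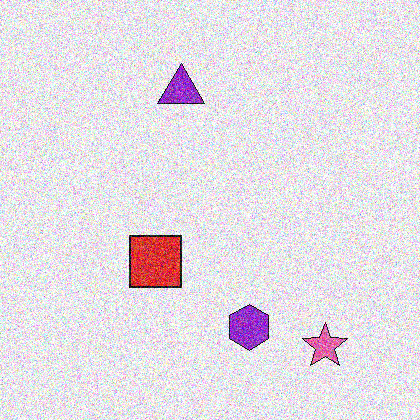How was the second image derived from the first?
It was degraded with heavy additive noise.

Random speckle covers the whole image, including the flat background.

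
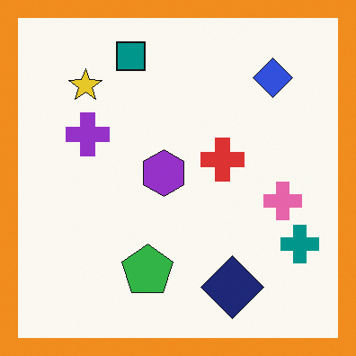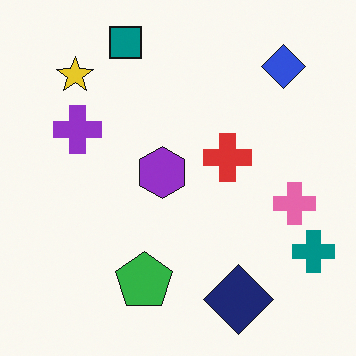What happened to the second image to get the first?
Framed with a orange border.

A solid orange frame runs around the edge of the first image, with the content slightly shrunk inside it.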